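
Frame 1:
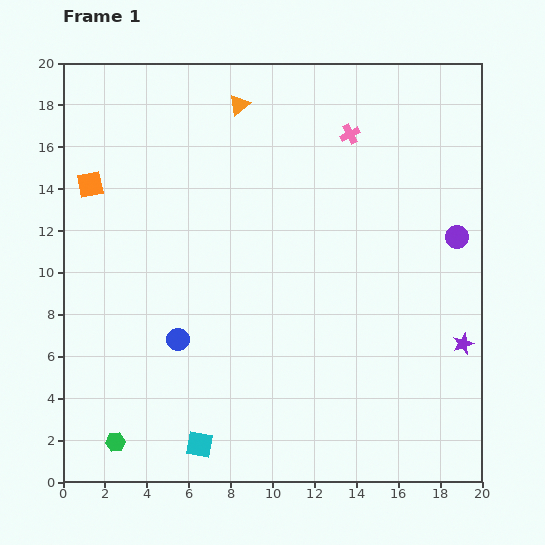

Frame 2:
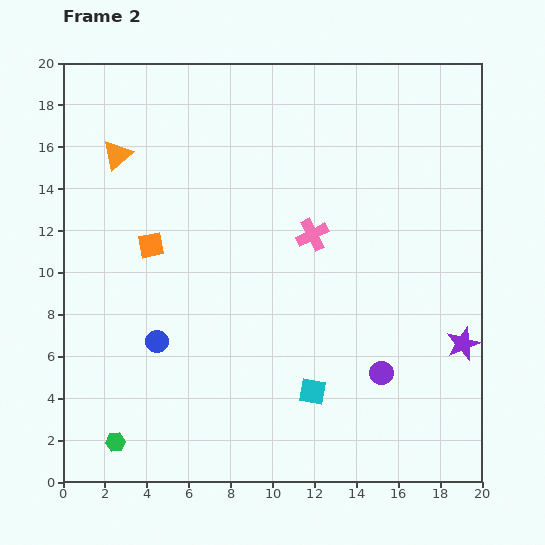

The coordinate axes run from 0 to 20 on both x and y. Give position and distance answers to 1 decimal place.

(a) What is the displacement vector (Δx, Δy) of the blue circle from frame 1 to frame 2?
(-1.0, -0.1)

The blue circle was at (5.5, 6.8) in frame 1 and (4.5, 6.7) in frame 2.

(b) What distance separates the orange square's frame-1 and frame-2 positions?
4.1

The orange square moved from (1.3, 14.2) to (4.2, 11.3), a distance of √(2.9² + 2.9²) ≈ 4.1.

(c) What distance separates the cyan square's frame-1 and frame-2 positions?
6.0

The cyan square moved from (6.5, 1.8) to (11.9, 4.3), a distance of √(5.4² + 2.5²) ≈ 6.0.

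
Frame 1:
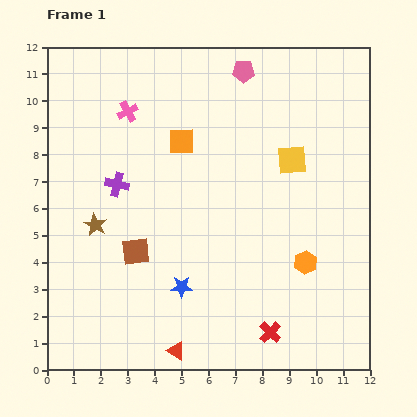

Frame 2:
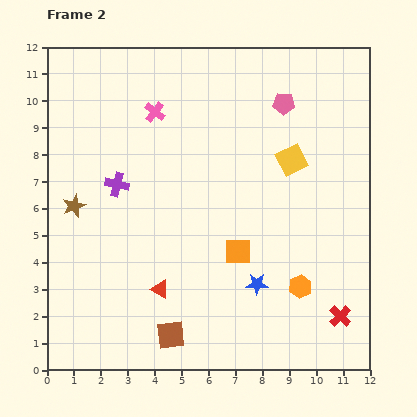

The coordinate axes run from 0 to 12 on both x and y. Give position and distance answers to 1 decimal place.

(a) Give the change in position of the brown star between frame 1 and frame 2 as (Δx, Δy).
(-0.8, 0.7)

The brown star was at (1.8, 5.4) in frame 1 and (1.0, 6.1) in frame 2.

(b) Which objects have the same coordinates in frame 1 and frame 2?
the yellow square, the purple cross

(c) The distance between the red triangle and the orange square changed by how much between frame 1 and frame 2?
-4.6

Distance in frame 1: 7.8. Distance in frame 2: 3.2.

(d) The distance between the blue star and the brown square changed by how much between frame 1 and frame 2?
+1.6

Distance in frame 1: 2.1. Distance in frame 2: 3.7.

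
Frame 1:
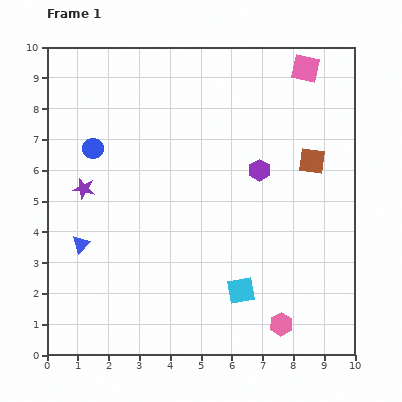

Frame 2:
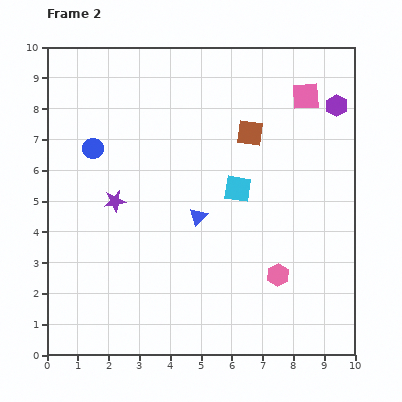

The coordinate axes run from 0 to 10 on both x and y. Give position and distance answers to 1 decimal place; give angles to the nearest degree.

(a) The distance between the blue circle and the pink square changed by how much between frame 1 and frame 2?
-0.3

Distance in frame 1: 7.4. Distance in frame 2: 7.1.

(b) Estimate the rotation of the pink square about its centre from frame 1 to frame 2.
17° counter-clockwise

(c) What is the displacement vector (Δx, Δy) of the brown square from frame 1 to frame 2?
(-2.0, 0.9)

The brown square was at (8.6, 6.3) in frame 1 and (6.6, 7.2) in frame 2.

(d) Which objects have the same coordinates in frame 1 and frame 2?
the blue circle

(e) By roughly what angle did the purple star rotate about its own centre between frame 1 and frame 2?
20° counter-clockwise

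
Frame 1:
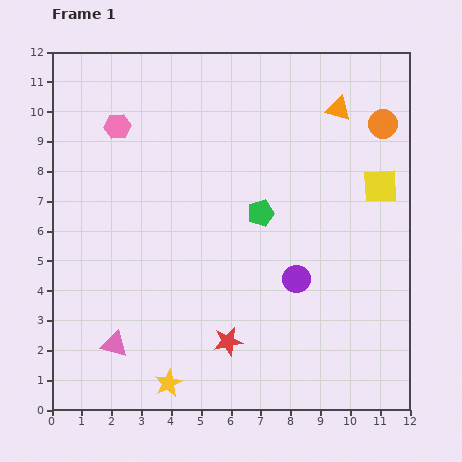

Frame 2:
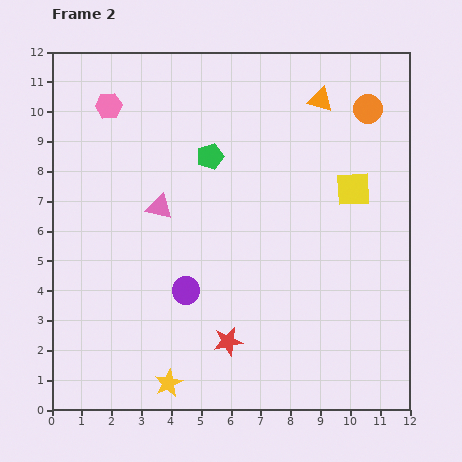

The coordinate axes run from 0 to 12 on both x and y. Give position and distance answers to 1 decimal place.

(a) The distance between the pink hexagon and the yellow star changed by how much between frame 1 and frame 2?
+0.7

Distance in frame 1: 8.8. Distance in frame 2: 9.5.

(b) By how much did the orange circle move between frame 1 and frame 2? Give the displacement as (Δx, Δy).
(-0.5, 0.5)

The orange circle was at (11.1, 9.6) in frame 1 and (10.6, 10.1) in frame 2.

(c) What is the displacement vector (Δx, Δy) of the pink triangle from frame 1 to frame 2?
(1.5, 4.6)

The pink triangle was at (2.1, 2.2) in frame 1 and (3.6, 6.8) in frame 2.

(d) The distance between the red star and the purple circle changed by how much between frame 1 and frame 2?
-0.9

Distance in frame 1: 3.1. Distance in frame 2: 2.2.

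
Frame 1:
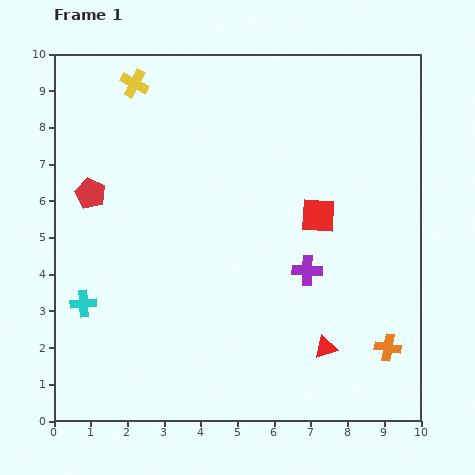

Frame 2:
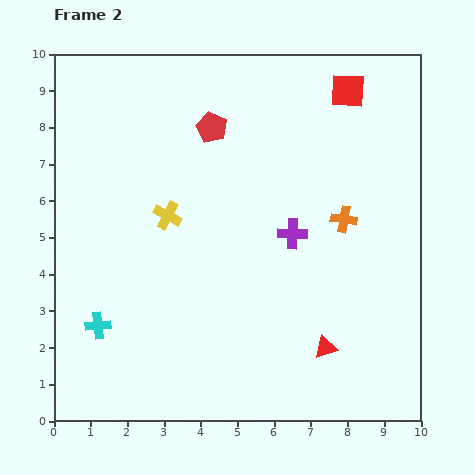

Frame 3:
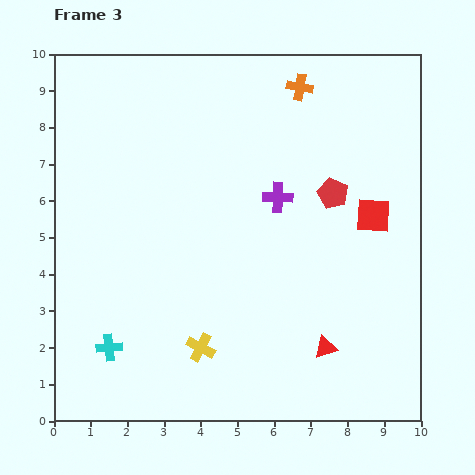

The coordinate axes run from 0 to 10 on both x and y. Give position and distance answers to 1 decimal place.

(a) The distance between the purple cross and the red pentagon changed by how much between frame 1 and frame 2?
-2.7

Distance in frame 1: 6.3. Distance in frame 2: 3.6.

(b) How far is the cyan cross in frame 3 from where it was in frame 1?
1.4

The cyan cross moved from (0.8, 3.2) to (1.5, 2.0), a distance of √(0.7² + 1.2²) ≈ 1.4.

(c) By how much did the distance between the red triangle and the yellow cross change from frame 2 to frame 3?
-2.2

Distance in frame 2: 5.6. Distance in frame 3: 3.4.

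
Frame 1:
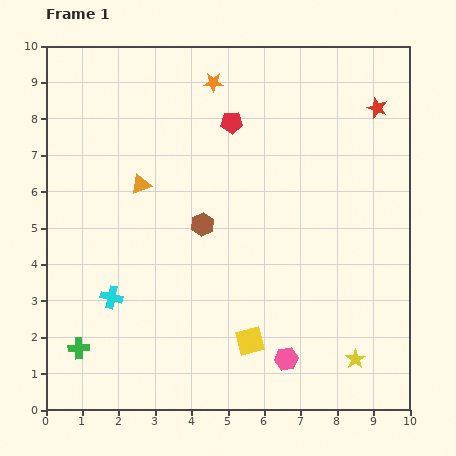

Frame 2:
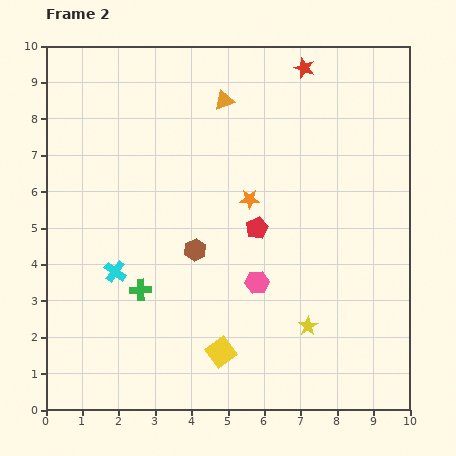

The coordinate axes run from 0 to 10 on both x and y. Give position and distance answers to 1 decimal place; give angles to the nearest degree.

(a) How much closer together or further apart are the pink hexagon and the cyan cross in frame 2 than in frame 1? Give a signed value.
-1.2

Distance in frame 1: 5.1. Distance in frame 2: 3.9.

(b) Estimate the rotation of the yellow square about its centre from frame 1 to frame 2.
23° counter-clockwise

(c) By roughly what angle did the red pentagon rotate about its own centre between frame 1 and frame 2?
25° counter-clockwise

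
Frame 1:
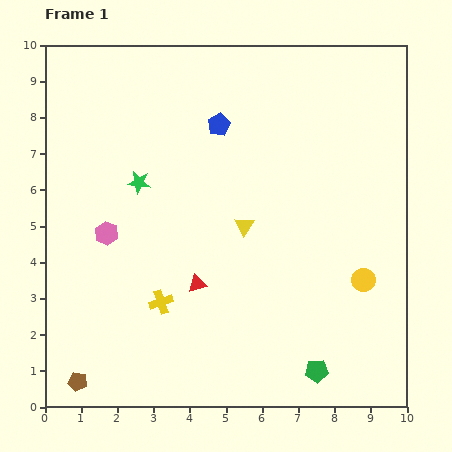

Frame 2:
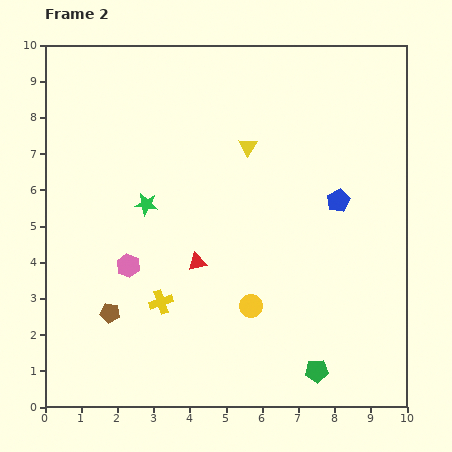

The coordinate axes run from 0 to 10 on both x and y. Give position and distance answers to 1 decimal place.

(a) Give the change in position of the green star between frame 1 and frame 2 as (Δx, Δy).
(0.2, -0.6)

The green star was at (2.6, 6.2) in frame 1 and (2.8, 5.6) in frame 2.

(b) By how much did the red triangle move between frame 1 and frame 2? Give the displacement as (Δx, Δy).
(0.0, 0.6)

The red triangle was at (4.2, 3.4) in frame 1 and (4.2, 4.0) in frame 2.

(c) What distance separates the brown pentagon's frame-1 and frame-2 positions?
2.1

The brown pentagon moved from (0.9, 0.7) to (1.8, 2.6), a distance of √(0.9² + 1.9²) ≈ 2.1.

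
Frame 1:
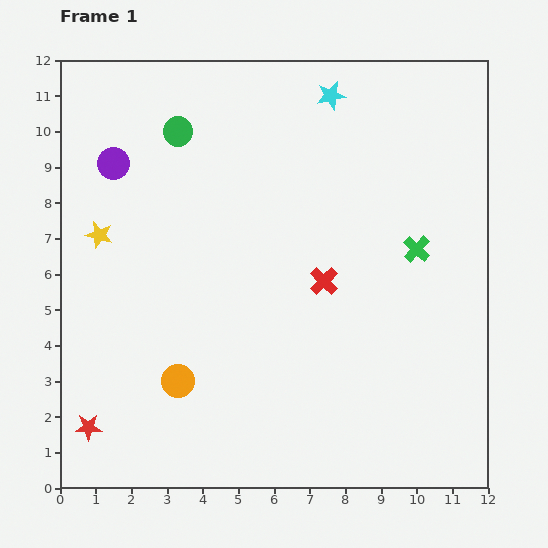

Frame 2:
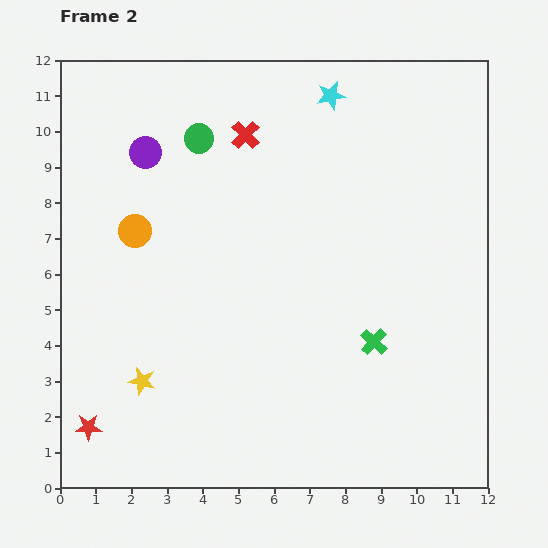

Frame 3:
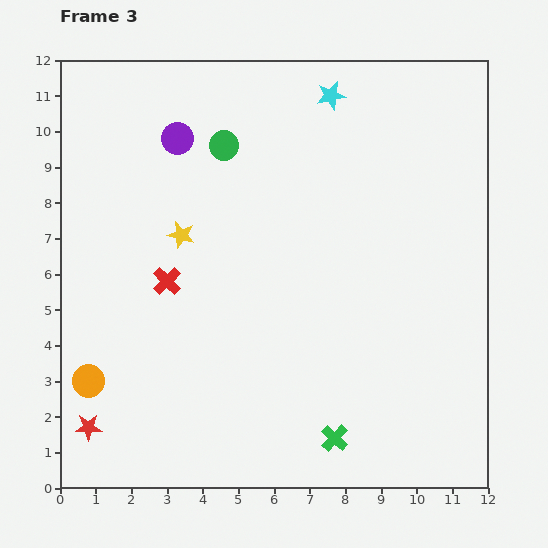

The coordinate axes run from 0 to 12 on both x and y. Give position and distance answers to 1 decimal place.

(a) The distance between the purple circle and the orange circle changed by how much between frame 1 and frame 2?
-4.2

Distance in frame 1: 6.4. Distance in frame 2: 2.2.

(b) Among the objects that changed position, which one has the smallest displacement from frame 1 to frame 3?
the green circle

(moved 1.4)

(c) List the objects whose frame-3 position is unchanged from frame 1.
the red star, the cyan star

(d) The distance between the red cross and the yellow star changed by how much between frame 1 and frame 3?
-5.0

Distance in frame 1: 6.4. Distance in frame 3: 1.4.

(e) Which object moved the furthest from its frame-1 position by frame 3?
the green cross

(moved 5.8; next 4.4)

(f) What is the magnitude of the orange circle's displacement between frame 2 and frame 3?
4.4

The orange circle moved from (2.1, 7.2) to (0.8, 3.0), a distance of √(1.3² + 4.2²) ≈ 4.4.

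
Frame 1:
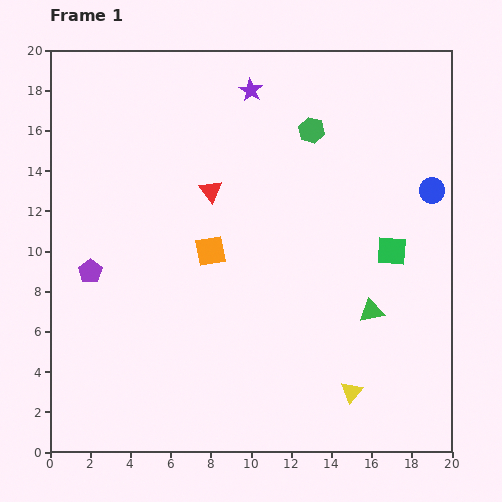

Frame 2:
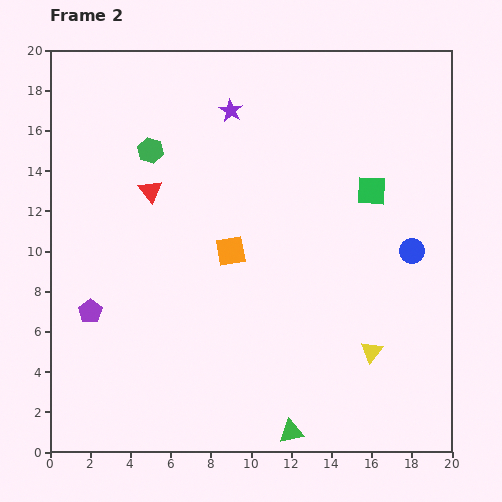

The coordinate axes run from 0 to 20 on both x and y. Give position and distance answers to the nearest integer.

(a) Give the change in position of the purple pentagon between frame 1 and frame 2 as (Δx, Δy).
(0, -2)

The purple pentagon was at (2, 9) in frame 1 and (2, 7) in frame 2.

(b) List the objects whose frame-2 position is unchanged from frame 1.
none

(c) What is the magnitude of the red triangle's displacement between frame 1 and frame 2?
3

The red triangle moved from (8, 13) to (5, 13), a distance of √(3² + 0²) ≈ 3.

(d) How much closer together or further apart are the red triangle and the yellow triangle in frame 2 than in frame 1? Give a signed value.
+2

Distance in frame 1: 12. Distance in frame 2: 14.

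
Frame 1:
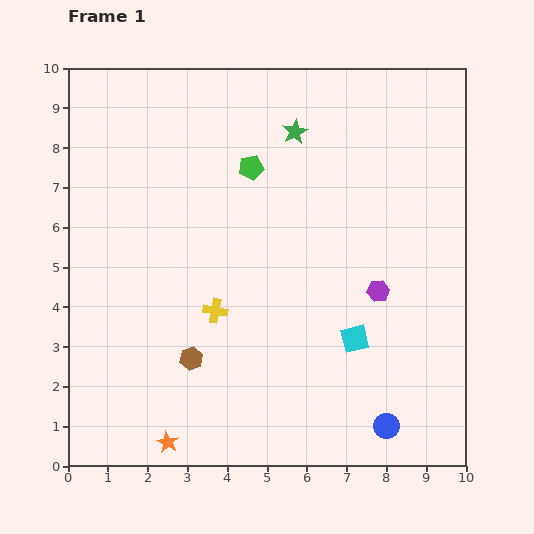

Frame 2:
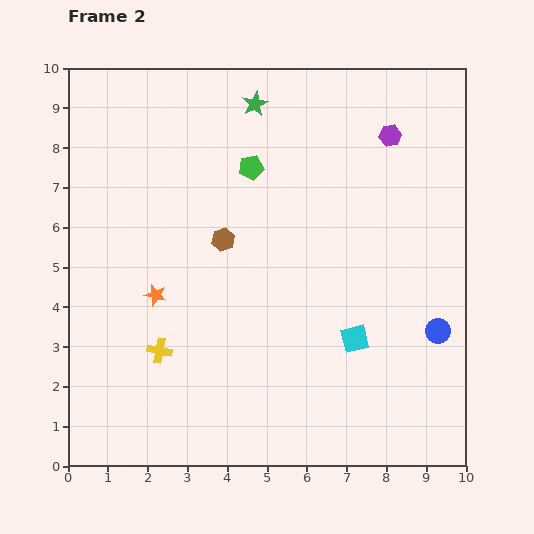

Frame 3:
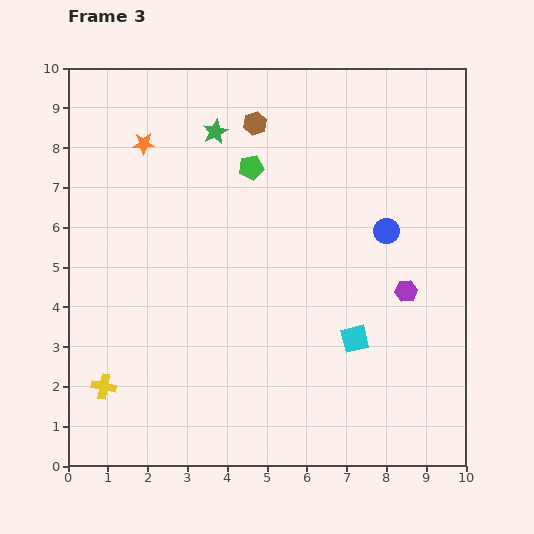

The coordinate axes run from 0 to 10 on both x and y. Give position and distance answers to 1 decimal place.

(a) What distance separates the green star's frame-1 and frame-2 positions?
1.2

The green star moved from (5.7, 8.4) to (4.7, 9.1), a distance of √(1.0² + 0.7²) ≈ 1.2.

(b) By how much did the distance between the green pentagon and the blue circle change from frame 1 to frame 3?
-3.5

Distance in frame 1: 7.3. Distance in frame 3: 3.8.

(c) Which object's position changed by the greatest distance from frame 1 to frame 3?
the orange star

(moved 7.5; next 6.1)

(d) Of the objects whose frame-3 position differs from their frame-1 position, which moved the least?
the purple hexagon

(moved 0.7)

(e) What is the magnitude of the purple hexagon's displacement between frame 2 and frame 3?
3.9

The purple hexagon moved from (8.1, 8.3) to (8.5, 4.4), a distance of √(0.4² + 3.9²) ≈ 3.9.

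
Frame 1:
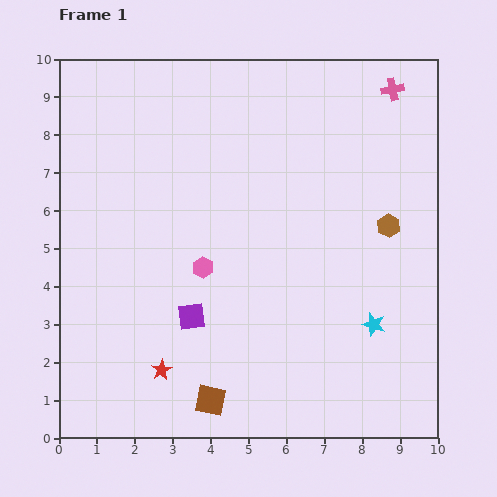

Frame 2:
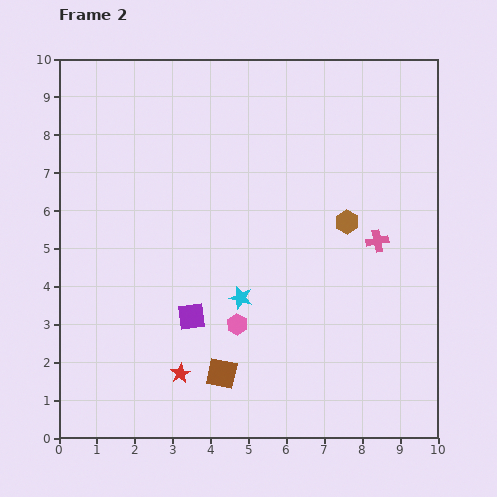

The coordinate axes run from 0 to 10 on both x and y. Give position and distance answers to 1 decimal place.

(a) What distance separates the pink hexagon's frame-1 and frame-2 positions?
1.7

The pink hexagon moved from (3.8, 4.5) to (4.7, 3.0), a distance of √(0.9² + 1.5²) ≈ 1.7.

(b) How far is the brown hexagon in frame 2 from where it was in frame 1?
1.1

The brown hexagon moved from (8.7, 5.6) to (7.6, 5.7), a distance of √(1.1² + 0.1²) ≈ 1.1.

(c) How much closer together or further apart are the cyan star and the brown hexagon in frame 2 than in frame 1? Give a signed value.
+0.8

Distance in frame 1: 2.6. Distance in frame 2: 3.4.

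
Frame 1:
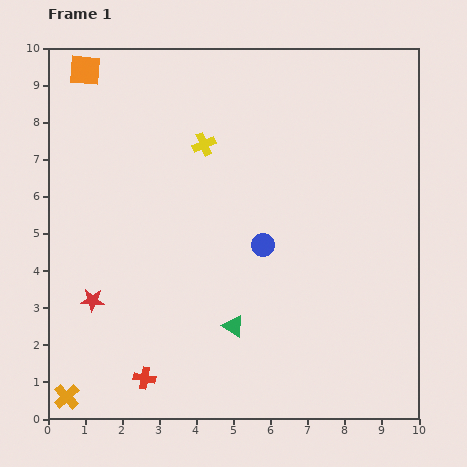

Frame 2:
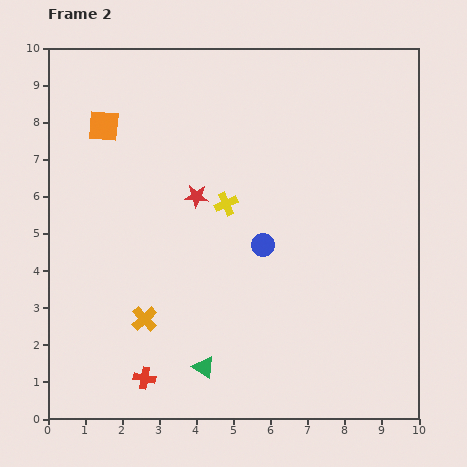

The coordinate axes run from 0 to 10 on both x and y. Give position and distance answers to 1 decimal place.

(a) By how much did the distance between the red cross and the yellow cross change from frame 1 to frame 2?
-1.3

Distance in frame 1: 6.5. Distance in frame 2: 5.2.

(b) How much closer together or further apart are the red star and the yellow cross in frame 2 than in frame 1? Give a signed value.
-4.4

Distance in frame 1: 5.2. Distance in frame 2: 0.8.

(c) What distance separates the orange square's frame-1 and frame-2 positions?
1.6

The orange square moved from (1.0, 9.4) to (1.5, 7.9), a distance of √(0.5² + 1.5²) ≈ 1.6.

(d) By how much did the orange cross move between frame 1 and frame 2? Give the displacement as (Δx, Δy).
(2.1, 2.1)

The orange cross was at (0.5, 0.6) in frame 1 and (2.6, 2.7) in frame 2.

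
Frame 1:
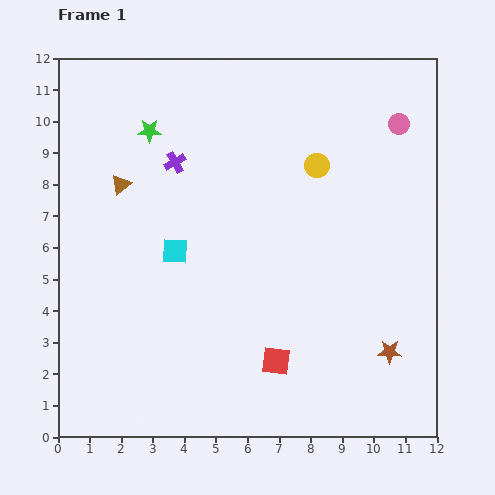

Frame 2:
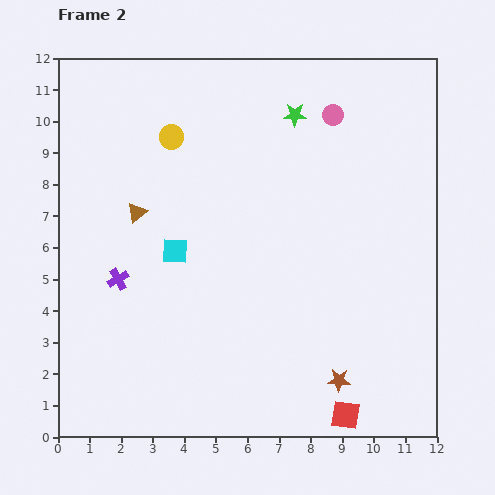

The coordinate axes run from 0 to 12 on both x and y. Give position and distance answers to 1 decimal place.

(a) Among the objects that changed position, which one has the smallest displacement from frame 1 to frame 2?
the brown triangle

(moved 1.0)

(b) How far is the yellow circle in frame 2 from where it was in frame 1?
4.7

The yellow circle moved from (8.2, 8.6) to (3.6, 9.5), a distance of √(4.6² + 0.9²) ≈ 4.7.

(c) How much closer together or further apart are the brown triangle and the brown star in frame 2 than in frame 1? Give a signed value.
-1.7

Distance in frame 1: 10.0. Distance in frame 2: 8.3.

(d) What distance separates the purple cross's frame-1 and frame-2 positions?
4.1

The purple cross moved from (3.7, 8.7) to (1.9, 5.0), a distance of √(1.8² + 3.7²) ≈ 4.1.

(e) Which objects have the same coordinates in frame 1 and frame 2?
the cyan square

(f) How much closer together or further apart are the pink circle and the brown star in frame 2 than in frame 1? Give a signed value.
+1.2

Distance in frame 1: 7.2. Distance in frame 2: 8.4.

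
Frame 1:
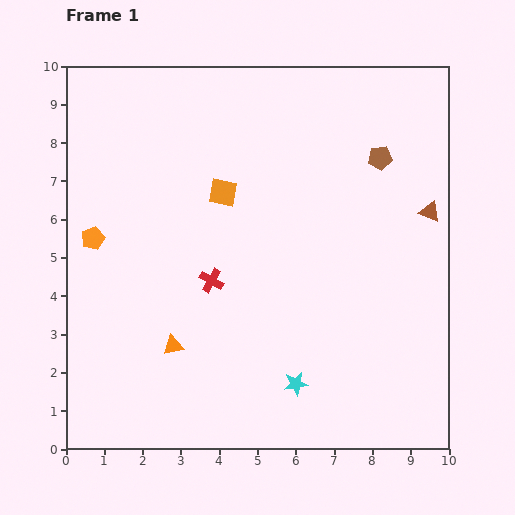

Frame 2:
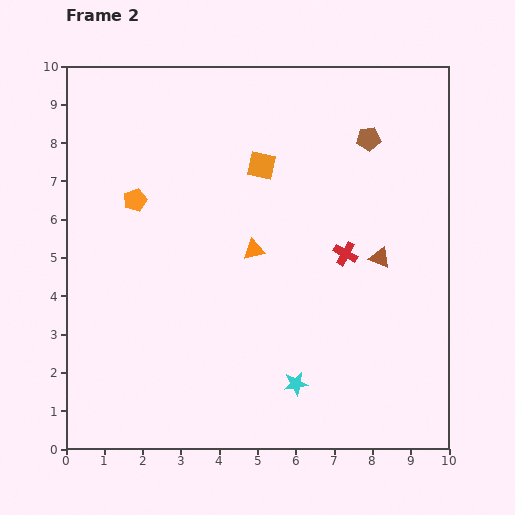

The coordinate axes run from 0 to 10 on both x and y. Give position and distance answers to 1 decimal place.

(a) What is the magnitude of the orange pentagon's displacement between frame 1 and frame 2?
1.5

The orange pentagon moved from (0.7, 5.5) to (1.8, 6.5), a distance of √(1.1² + 1.0²) ≈ 1.5.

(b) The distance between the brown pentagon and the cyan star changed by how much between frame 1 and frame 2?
+0.4

Distance in frame 1: 6.3. Distance in frame 2: 6.7.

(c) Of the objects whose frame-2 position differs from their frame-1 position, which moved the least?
the brown pentagon

(moved 0.6)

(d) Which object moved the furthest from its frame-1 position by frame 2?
the red cross

(moved 3.6; next 3.3)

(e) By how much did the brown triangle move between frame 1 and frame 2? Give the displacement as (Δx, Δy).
(-1.3, -1.2)

The brown triangle was at (9.5, 6.2) in frame 1 and (8.2, 5.0) in frame 2.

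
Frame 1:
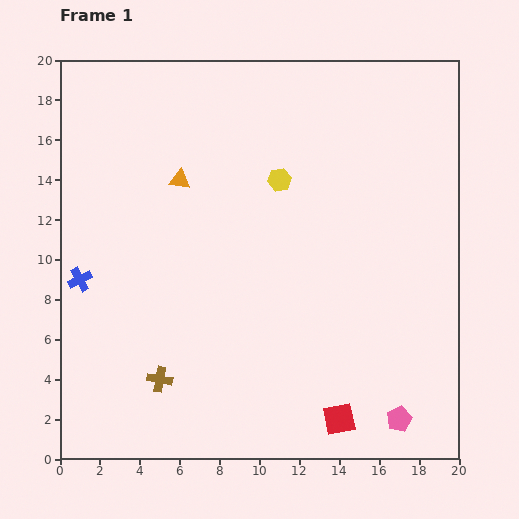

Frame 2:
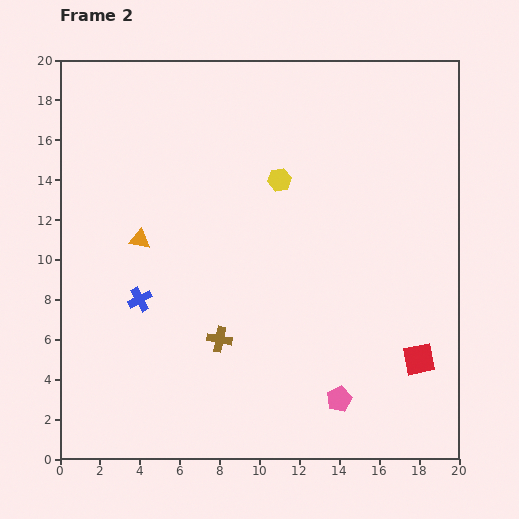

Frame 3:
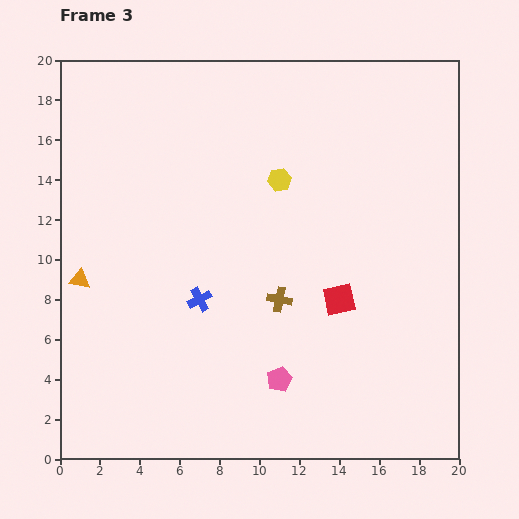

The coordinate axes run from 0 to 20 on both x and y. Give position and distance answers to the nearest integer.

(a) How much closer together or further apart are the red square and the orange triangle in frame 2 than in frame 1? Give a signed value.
+1

Distance in frame 1: 14. Distance in frame 2: 15.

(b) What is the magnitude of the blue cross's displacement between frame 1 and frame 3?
6

The blue cross moved from (1, 9) to (7, 8), a distance of √(6² + 1²) ≈ 6.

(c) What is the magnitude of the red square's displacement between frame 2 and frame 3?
5

The red square moved from (18, 5) to (14, 8), a distance of √(4² + 3²) ≈ 5.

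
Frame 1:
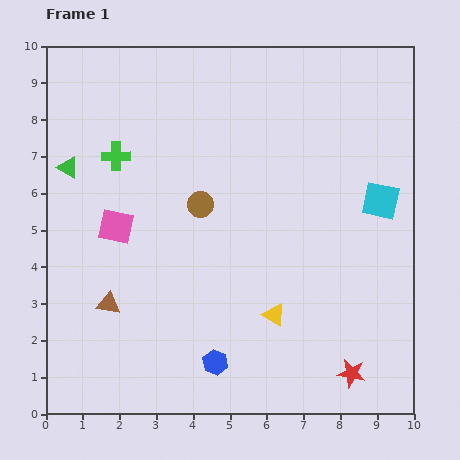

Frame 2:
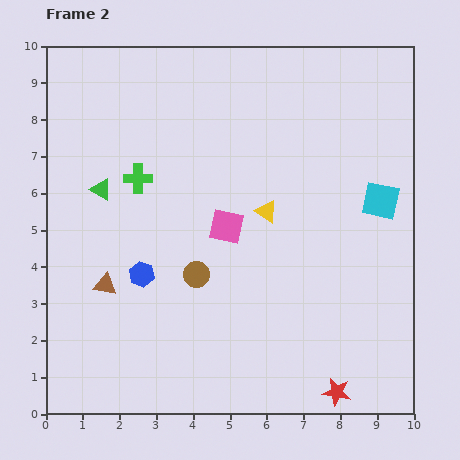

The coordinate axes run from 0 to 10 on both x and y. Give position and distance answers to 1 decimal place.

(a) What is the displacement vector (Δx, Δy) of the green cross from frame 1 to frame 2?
(0.6, -0.6)

The green cross was at (1.9, 7.0) in frame 1 and (2.5, 6.4) in frame 2.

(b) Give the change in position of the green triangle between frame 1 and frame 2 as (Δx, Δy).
(0.9, -0.6)

The green triangle was at (0.6, 6.7) in frame 1 and (1.5, 6.1) in frame 2.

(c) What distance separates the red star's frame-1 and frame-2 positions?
0.6

The red star moved from (8.3, 1.1) to (7.9, 0.6), a distance of √(0.4² + 0.5²) ≈ 0.6.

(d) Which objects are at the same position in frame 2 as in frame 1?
the cyan square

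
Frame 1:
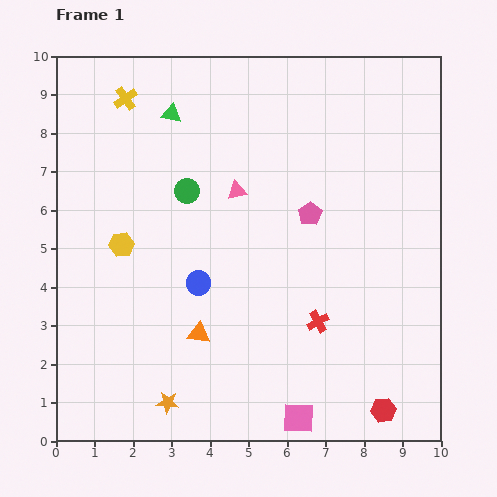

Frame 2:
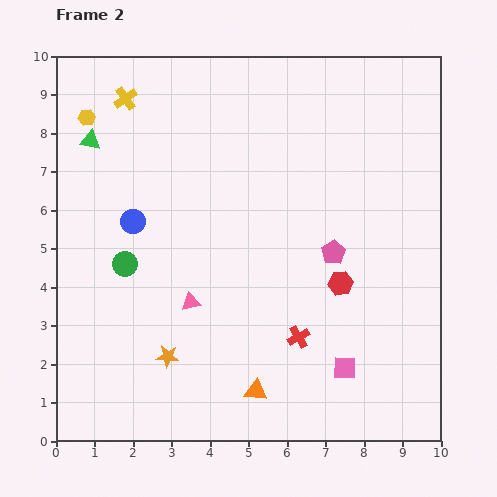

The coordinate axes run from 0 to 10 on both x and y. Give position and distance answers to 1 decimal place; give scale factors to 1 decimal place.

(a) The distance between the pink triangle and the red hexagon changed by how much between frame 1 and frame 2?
-3.0

Distance in frame 1: 6.9. Distance in frame 2: 3.9.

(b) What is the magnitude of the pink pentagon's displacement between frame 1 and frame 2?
1.2

The pink pentagon moved from (6.6, 5.9) to (7.2, 4.9), a distance of √(0.6² + 1.0²) ≈ 1.2.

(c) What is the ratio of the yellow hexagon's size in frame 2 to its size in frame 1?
0.7×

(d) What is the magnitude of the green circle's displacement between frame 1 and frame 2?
2.5

The green circle moved from (3.4, 6.5) to (1.8, 4.6), a distance of √(1.6² + 1.9²) ≈ 2.5.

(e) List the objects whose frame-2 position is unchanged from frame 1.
the yellow cross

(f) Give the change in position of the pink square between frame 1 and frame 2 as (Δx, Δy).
(1.2, 1.3)

The pink square was at (6.3, 0.6) in frame 1 and (7.5, 1.9) in frame 2.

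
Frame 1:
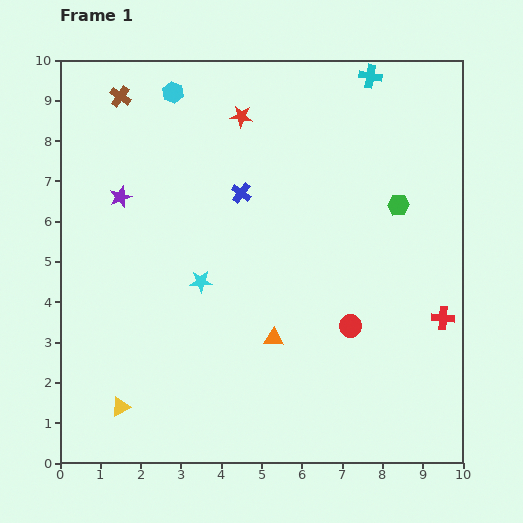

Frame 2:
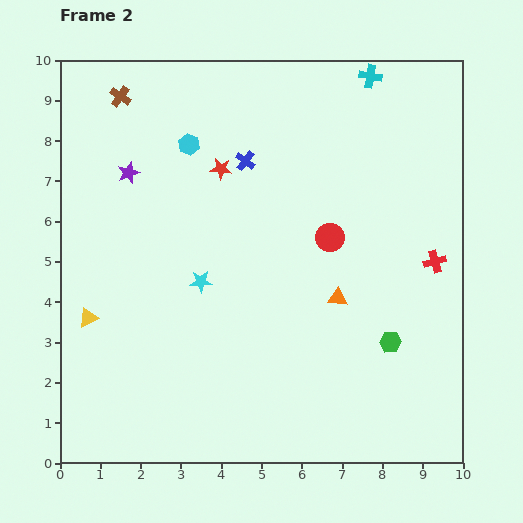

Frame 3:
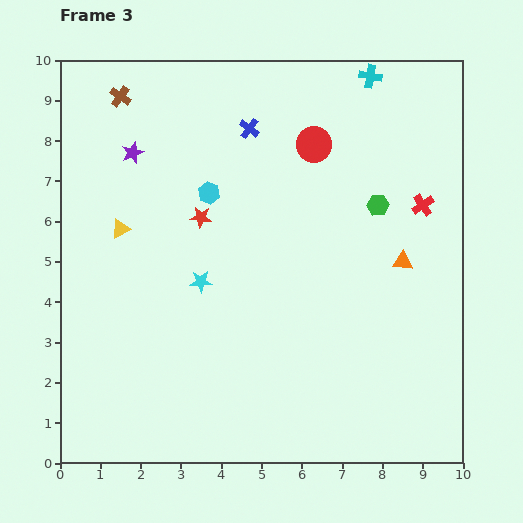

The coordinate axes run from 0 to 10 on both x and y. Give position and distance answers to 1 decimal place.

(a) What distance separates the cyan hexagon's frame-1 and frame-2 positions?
1.4

The cyan hexagon moved from (2.8, 9.2) to (3.2, 7.9), a distance of √(0.4² + 1.3²) ≈ 1.4.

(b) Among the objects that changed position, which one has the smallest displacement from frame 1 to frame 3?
the green hexagon

(moved 0.5)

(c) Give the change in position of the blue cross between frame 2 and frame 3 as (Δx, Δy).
(0.1, 0.8)

The blue cross was at (4.6, 7.5) in frame 2 and (4.7, 8.3) in frame 3.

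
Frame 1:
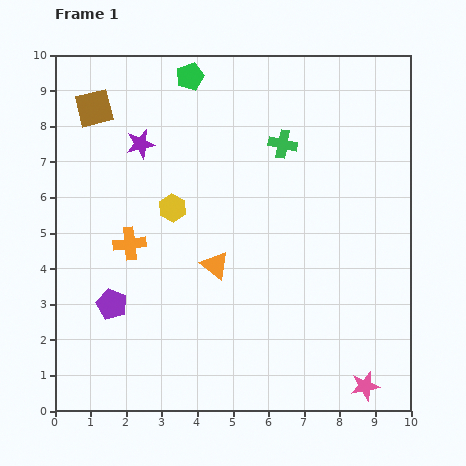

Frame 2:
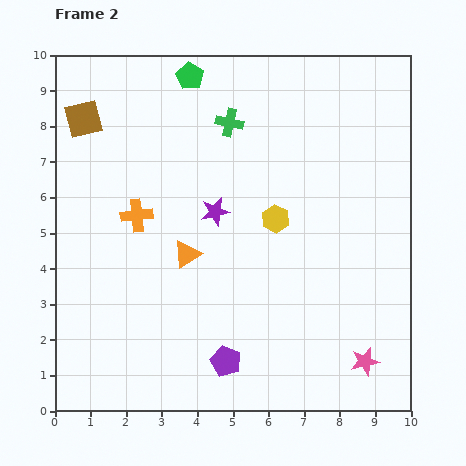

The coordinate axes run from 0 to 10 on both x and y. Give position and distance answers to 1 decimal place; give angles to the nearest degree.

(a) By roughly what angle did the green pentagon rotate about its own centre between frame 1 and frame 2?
20° counter-clockwise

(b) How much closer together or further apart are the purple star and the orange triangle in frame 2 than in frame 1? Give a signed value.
-2.6

Distance in frame 1: 4.0. Distance in frame 2: 1.4.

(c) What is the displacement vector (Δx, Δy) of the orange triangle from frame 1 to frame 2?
(-0.8, 0.3)

The orange triangle was at (4.5, 4.1) in frame 1 and (3.7, 4.4) in frame 2.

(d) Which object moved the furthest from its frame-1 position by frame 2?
the purple pentagon

(moved 3.6; next 2.9)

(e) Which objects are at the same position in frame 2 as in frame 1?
the green pentagon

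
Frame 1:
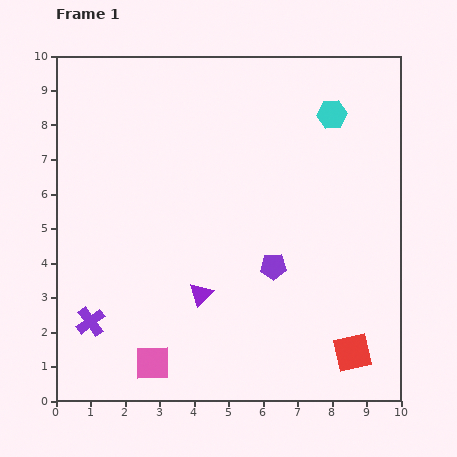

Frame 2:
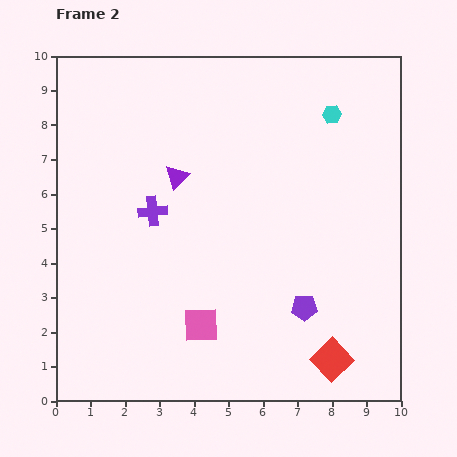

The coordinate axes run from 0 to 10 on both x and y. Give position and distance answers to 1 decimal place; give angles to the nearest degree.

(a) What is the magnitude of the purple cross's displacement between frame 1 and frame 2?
3.7

The purple cross moved from (1.0, 2.3) to (2.8, 5.5), a distance of √(1.8² + 3.2²) ≈ 3.7.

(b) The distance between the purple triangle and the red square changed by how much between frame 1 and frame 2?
+2.3

Distance in frame 1: 4.7. Distance in frame 2: 7.0.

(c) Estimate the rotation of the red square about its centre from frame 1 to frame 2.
31° counter-clockwise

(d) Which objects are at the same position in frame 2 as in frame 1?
the cyan hexagon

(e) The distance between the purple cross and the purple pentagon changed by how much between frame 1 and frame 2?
-0.3

Distance in frame 1: 5.5. Distance in frame 2: 5.2.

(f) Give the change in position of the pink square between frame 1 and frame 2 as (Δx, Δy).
(1.4, 1.1)

The pink square was at (2.8, 1.1) in frame 1 and (4.2, 2.2) in frame 2.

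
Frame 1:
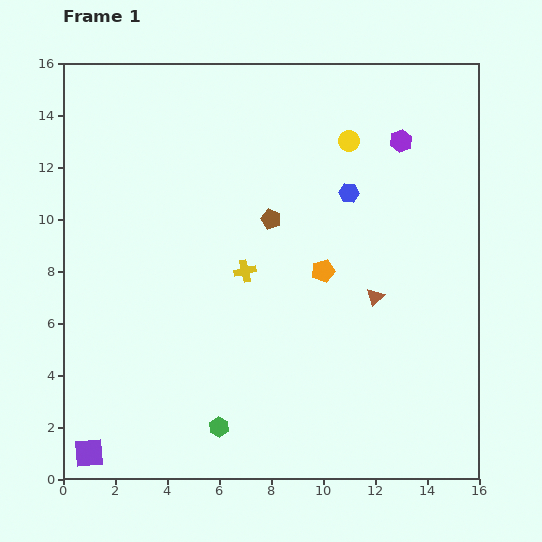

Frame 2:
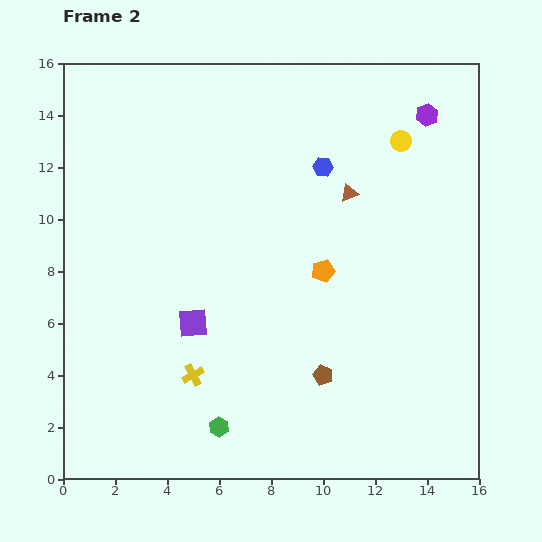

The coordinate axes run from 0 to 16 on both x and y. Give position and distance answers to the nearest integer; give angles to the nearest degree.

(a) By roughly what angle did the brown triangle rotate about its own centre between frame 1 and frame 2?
22° clockwise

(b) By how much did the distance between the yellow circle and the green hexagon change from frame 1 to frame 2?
+1

Distance in frame 1: 12. Distance in frame 2: 13.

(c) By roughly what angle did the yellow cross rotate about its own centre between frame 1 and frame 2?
15° counter-clockwise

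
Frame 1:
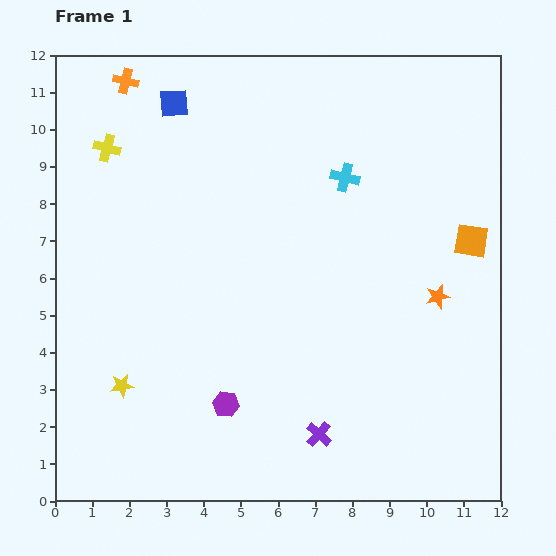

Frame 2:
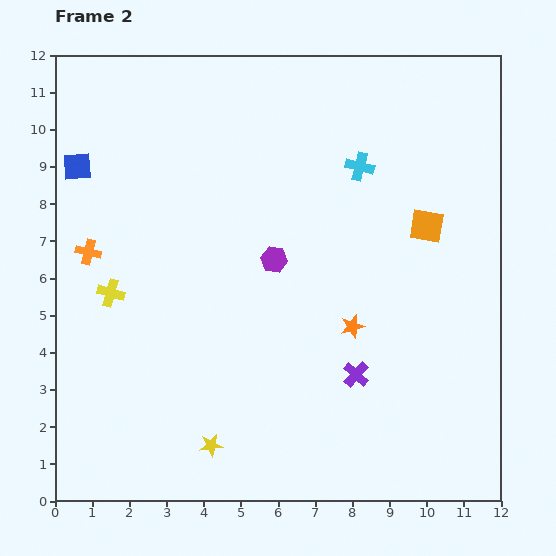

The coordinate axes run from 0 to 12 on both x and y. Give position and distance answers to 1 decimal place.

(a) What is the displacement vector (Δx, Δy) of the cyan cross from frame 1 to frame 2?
(0.4, 0.3)

The cyan cross was at (7.8, 8.7) in frame 1 and (8.2, 9.0) in frame 2.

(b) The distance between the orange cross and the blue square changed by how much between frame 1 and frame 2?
+0.9

Distance in frame 1: 1.4. Distance in frame 2: 2.3.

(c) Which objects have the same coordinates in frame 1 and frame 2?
none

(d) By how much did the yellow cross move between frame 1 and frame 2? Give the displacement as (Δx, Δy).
(0.1, -3.9)

The yellow cross was at (1.4, 9.5) in frame 1 and (1.5, 5.6) in frame 2.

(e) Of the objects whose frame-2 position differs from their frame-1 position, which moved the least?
the cyan cross

(moved 0.5)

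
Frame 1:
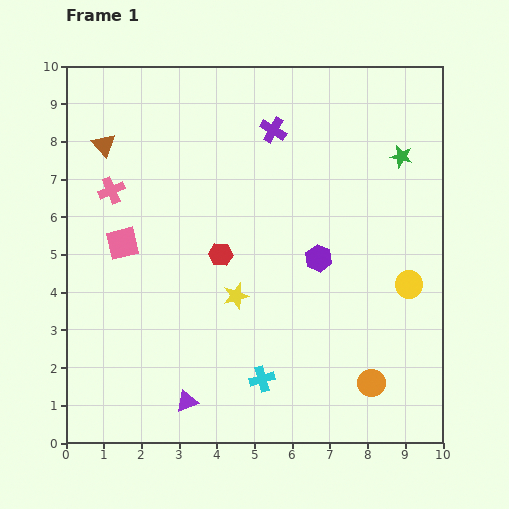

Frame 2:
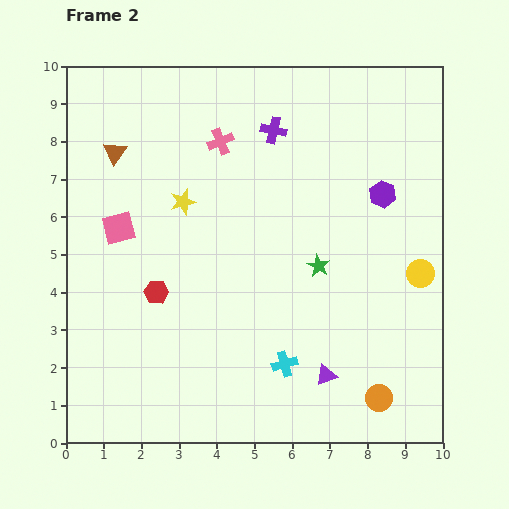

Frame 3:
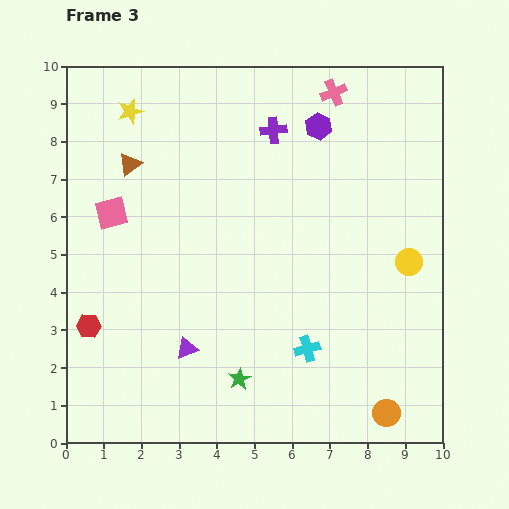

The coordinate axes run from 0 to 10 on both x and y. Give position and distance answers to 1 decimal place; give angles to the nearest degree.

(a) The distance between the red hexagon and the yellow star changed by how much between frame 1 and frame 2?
+1.3

Distance in frame 1: 1.2. Distance in frame 2: 2.5.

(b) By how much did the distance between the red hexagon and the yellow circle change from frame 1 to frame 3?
+3.6

Distance in frame 1: 5.1. Distance in frame 3: 8.7.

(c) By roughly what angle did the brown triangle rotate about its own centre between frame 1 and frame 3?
33° clockwise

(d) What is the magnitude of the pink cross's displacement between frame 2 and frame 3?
3.3

The pink cross moved from (4.1, 8.0) to (7.1, 9.3), a distance of √(3.0² + 1.3²) ≈ 3.3.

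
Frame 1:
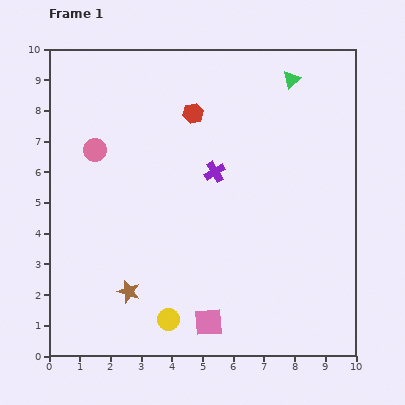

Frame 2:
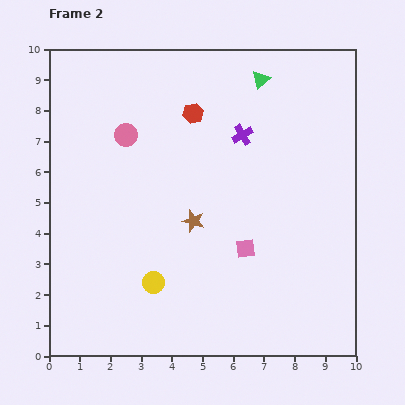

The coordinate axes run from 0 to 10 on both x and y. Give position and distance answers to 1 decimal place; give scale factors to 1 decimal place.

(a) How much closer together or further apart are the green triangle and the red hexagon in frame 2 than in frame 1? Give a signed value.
-0.9

Distance in frame 1: 3.4. Distance in frame 2: 2.5.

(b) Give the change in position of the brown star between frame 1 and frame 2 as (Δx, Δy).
(2.1, 2.3)

The brown star was at (2.6, 2.1) in frame 1 and (4.7, 4.4) in frame 2.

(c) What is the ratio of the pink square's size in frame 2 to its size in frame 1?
0.7×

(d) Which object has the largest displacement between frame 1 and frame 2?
the brown star

(moved 3.1; next 2.7)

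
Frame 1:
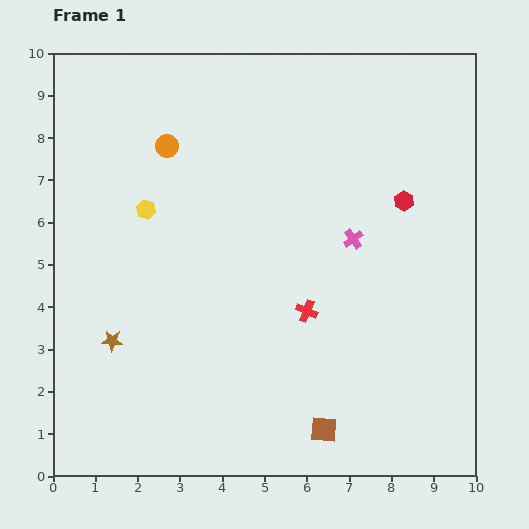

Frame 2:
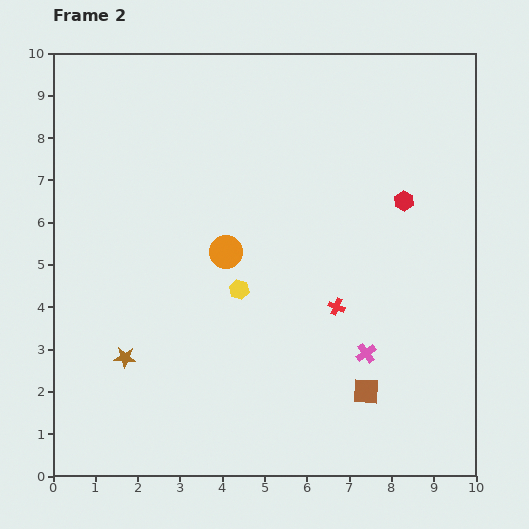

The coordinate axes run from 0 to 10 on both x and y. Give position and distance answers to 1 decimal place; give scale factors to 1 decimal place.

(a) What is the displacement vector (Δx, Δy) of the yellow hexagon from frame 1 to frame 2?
(2.2, -1.9)

The yellow hexagon was at (2.2, 6.3) in frame 1 and (4.4, 4.4) in frame 2.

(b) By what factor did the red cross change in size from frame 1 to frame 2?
0.8×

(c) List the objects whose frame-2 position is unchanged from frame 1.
the red hexagon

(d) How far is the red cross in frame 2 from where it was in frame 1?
0.7

The red cross moved from (6.0, 3.9) to (6.7, 4.0), a distance of √(0.7² + 0.1²) ≈ 0.7.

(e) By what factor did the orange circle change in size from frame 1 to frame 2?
1.4×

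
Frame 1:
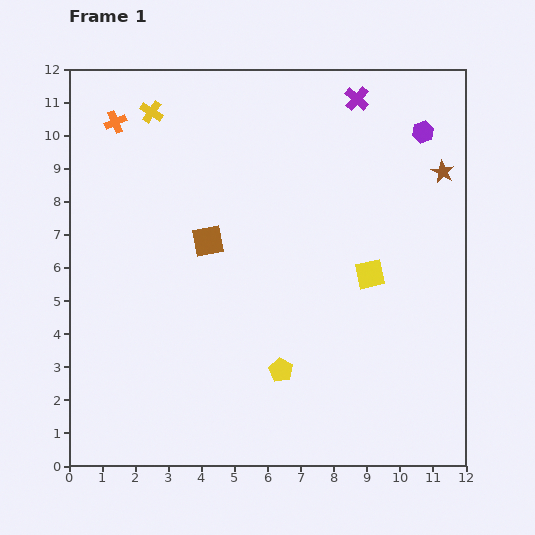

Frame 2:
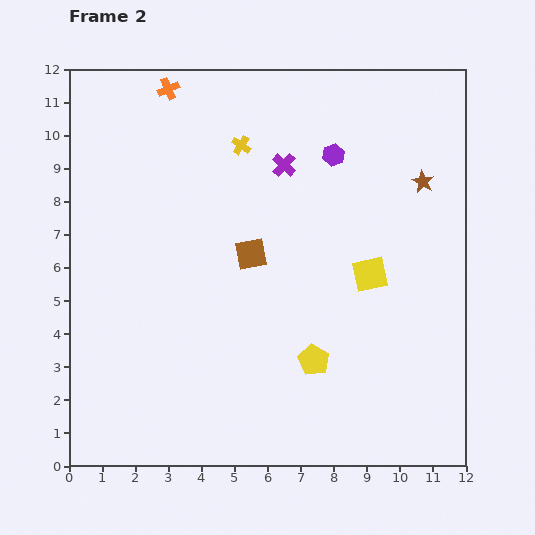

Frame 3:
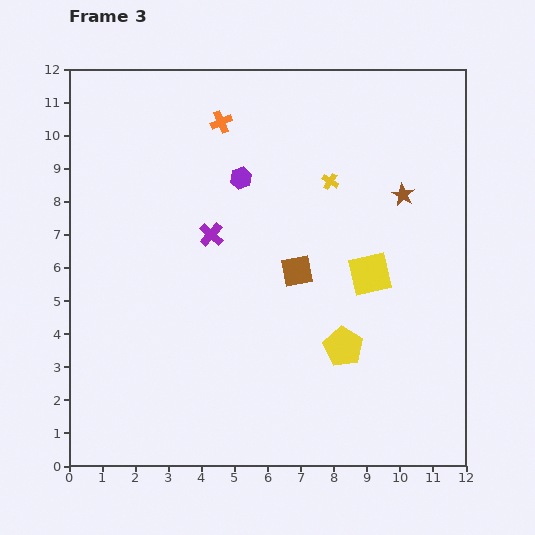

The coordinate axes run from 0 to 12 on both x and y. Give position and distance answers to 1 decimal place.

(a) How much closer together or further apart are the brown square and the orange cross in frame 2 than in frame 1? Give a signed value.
+1.0

Distance in frame 1: 4.6. Distance in frame 2: 5.6.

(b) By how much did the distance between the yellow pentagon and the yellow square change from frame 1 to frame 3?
-1.7

Distance in frame 1: 4.0. Distance in frame 3: 2.3.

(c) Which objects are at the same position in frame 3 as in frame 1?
the yellow square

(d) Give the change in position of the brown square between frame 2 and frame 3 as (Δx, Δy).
(1.4, -0.5)

The brown square was at (5.5, 6.4) in frame 2 and (6.9, 5.9) in frame 3.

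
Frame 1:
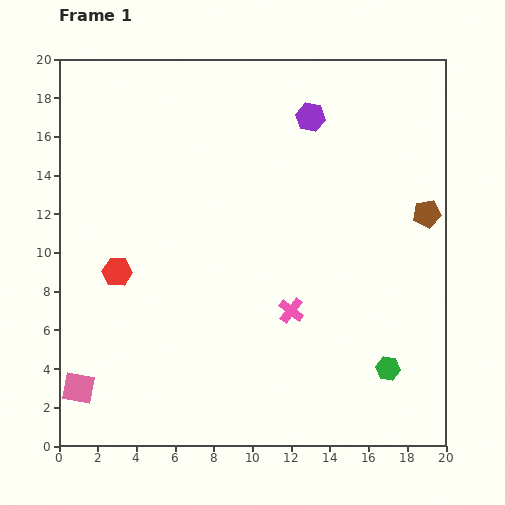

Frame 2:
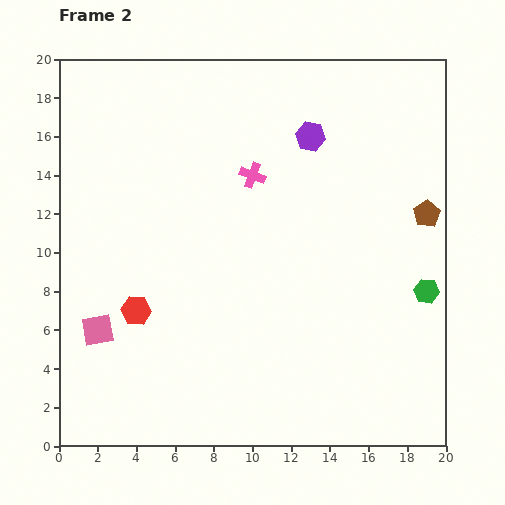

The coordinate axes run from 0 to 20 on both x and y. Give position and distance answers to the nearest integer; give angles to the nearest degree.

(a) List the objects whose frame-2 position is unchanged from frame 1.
the brown pentagon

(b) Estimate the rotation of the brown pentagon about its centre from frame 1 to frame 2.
22° counter-clockwise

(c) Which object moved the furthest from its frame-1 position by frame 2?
the pink cross

(moved 7; next 4)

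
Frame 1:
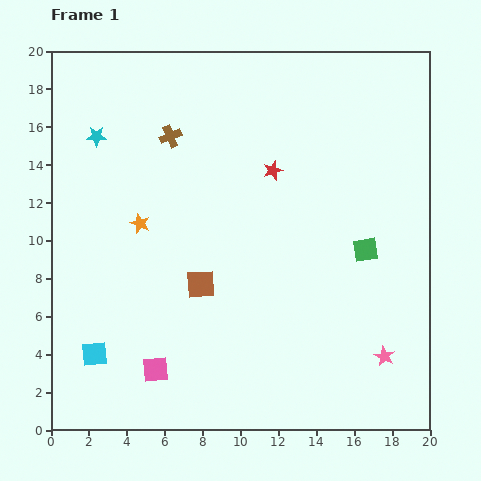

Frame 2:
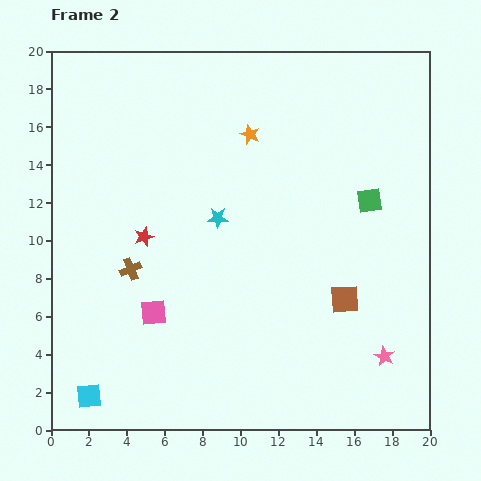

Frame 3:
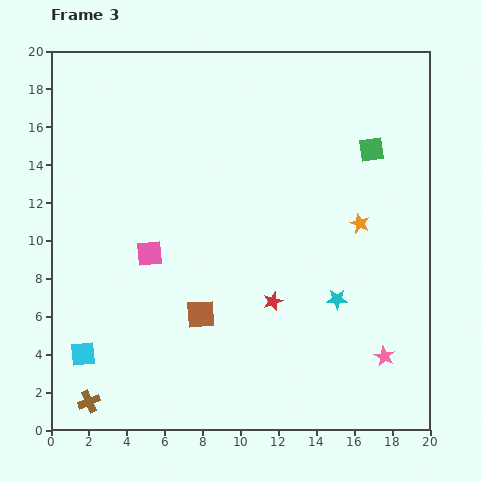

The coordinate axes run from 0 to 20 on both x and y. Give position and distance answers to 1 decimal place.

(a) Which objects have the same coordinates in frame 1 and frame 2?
the pink star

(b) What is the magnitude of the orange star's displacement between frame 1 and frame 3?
11.6

The orange star moved from (4.7, 10.9) to (16.3, 10.9), a distance of √(11.6² + 0.0²) ≈ 11.6.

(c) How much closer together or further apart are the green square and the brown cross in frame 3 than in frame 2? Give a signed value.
+6.9

Distance in frame 2: 13.1. Distance in frame 3: 20.0.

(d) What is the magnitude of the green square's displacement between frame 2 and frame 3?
2.7

The green square moved from (16.8, 12.1) to (16.9, 14.8), a distance of √(0.1² + 2.7²) ≈ 2.7.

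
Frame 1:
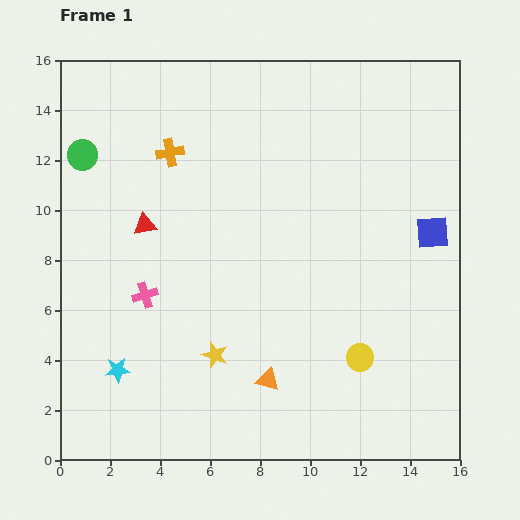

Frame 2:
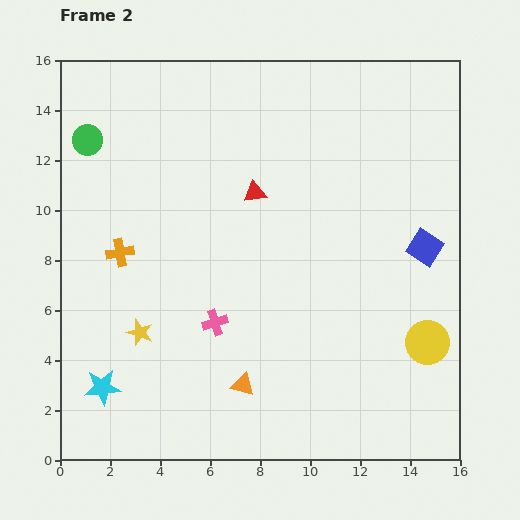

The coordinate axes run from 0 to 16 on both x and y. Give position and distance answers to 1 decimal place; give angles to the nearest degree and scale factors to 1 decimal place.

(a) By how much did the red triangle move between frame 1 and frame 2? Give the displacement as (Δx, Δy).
(4.4, 1.3)

The red triangle was at (3.4, 9.4) in frame 1 and (7.8, 10.7) in frame 2.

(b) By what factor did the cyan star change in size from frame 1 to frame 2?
1.4×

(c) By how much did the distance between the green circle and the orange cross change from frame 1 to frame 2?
+1.2

Distance in frame 1: 3.5. Distance in frame 2: 4.7.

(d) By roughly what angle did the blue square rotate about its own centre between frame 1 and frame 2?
38° clockwise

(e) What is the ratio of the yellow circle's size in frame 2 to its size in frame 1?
1.6×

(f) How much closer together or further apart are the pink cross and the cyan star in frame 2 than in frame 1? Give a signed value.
+2.0

Distance in frame 1: 3.2. Distance in frame 2: 5.2.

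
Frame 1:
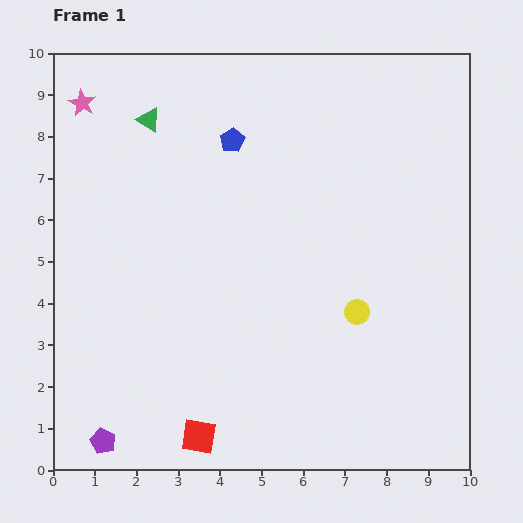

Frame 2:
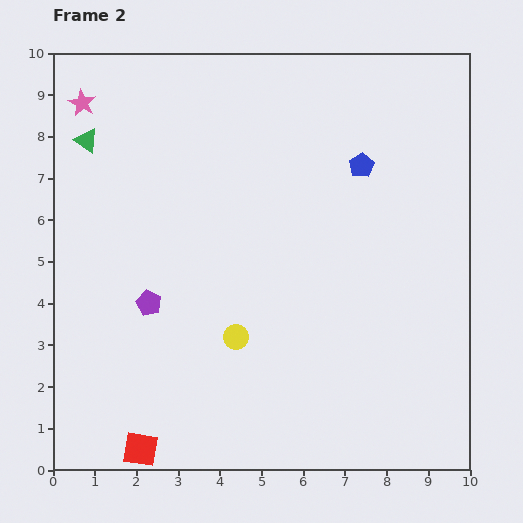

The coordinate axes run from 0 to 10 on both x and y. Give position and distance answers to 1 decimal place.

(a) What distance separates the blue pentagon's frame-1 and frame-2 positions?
3.2

The blue pentagon moved from (4.3, 7.9) to (7.4, 7.3), a distance of √(3.1² + 0.6²) ≈ 3.2.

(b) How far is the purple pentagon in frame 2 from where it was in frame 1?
3.5

The purple pentagon moved from (1.2, 0.7) to (2.3, 4.0), a distance of √(1.1² + 3.3²) ≈ 3.5.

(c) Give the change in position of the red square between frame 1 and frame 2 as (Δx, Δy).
(-1.4, -0.3)

The red square was at (3.5, 0.8) in frame 1 and (2.1, 0.5) in frame 2.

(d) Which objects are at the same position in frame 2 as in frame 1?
the pink star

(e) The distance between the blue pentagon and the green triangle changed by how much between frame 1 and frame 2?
+4.5

Distance in frame 1: 2.1. Distance in frame 2: 6.6.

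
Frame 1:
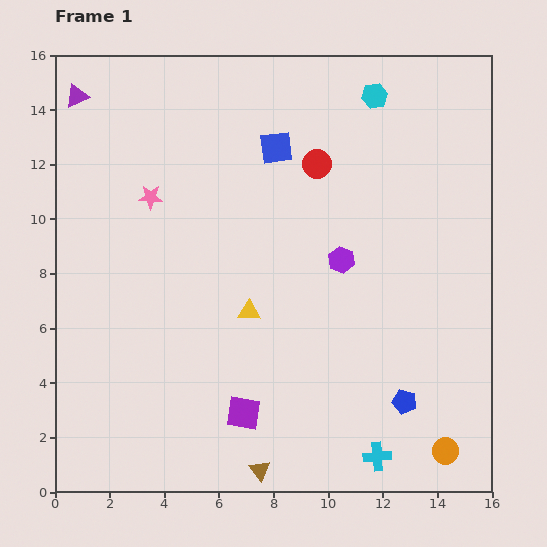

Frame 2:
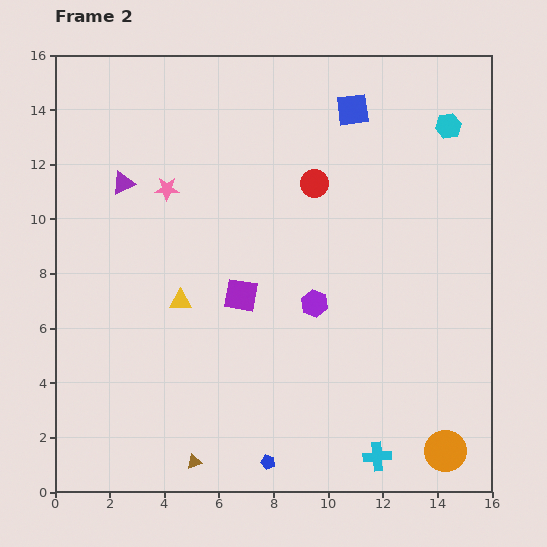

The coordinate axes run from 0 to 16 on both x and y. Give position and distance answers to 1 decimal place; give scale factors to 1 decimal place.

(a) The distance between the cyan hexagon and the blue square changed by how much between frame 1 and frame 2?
-0.5

Distance in frame 1: 4.1. Distance in frame 2: 3.6.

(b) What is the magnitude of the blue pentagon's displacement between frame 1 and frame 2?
5.5

The blue pentagon moved from (12.8, 3.3) to (7.8, 1.1), a distance of √(5.0² + 2.2²) ≈ 5.5.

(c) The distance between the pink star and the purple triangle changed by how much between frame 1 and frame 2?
-3.0

Distance in frame 1: 4.6. Distance in frame 2: 1.6.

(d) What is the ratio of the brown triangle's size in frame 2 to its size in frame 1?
0.7×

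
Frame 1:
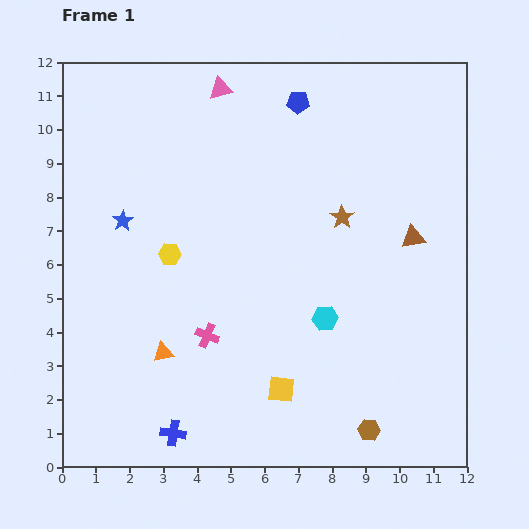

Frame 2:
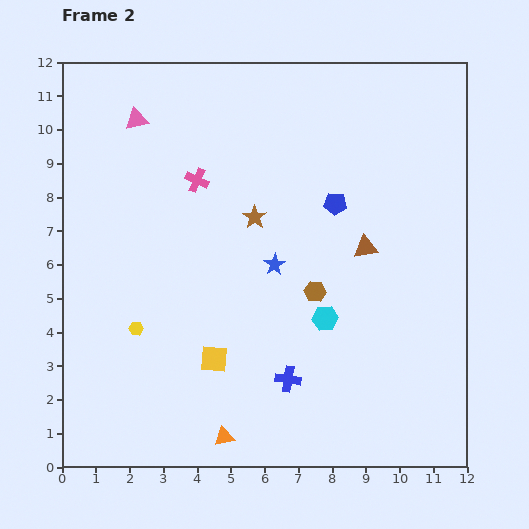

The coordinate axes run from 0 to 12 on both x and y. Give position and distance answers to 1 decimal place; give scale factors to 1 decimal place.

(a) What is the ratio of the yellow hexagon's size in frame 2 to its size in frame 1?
0.6×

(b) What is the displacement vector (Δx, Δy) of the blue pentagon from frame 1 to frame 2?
(1.1, -3.0)

The blue pentagon was at (7.0, 10.8) in frame 1 and (8.1, 7.8) in frame 2.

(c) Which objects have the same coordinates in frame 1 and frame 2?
the cyan hexagon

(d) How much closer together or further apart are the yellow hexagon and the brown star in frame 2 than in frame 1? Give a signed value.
-0.4

Distance in frame 1: 5.2. Distance in frame 2: 4.8.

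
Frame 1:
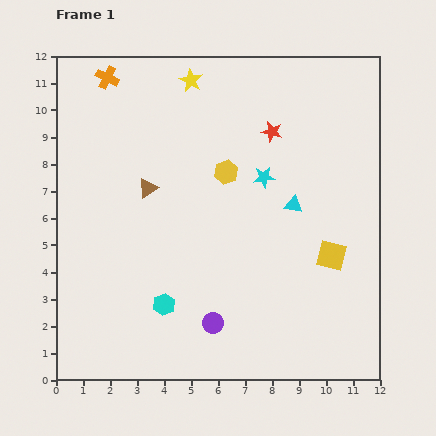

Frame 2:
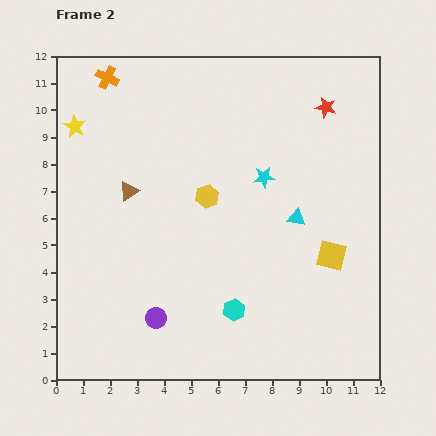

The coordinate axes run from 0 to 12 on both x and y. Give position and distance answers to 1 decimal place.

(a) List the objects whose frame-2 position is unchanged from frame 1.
the yellow square, the cyan star, the orange cross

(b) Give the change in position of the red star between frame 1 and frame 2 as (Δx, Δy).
(2.0, 0.9)

The red star was at (8.0, 9.2) in frame 1 and (10.0, 10.1) in frame 2.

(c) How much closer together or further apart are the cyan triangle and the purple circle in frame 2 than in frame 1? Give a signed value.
+1.1

Distance in frame 1: 5.3. Distance in frame 2: 6.4.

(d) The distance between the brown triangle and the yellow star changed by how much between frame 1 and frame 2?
-1.2

Distance in frame 1: 4.3. Distance in frame 2: 3.1.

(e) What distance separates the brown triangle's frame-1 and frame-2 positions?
0.7

The brown triangle moved from (3.4, 7.1) to (2.7, 7.0), a distance of √(0.7² + 0.1²) ≈ 0.7.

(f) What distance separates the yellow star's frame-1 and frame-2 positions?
4.6

The yellow star moved from (5.0, 11.1) to (0.7, 9.4), a distance of √(4.3² + 1.7²) ≈ 4.6.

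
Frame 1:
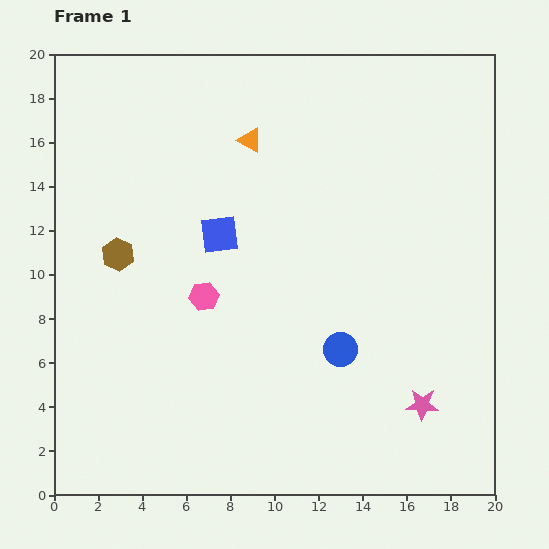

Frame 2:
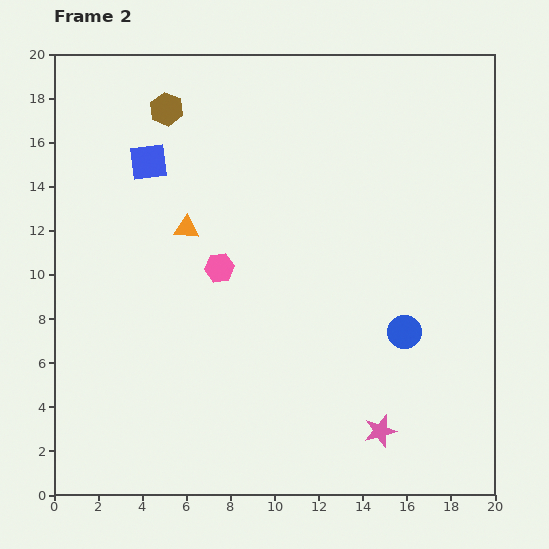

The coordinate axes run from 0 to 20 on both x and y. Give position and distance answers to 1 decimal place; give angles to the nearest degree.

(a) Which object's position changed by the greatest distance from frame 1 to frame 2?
the brown hexagon

(moved 7.0; next 4.9)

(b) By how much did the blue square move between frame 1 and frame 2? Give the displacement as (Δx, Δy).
(-3.2, 3.3)

The blue square was at (7.5, 11.8) in frame 1 and (4.3, 15.1) in frame 2.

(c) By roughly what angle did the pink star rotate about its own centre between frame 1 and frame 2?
19° counter-clockwise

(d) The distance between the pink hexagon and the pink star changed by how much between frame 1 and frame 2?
-0.6

Distance in frame 1: 11.0. Distance in frame 2: 10.4.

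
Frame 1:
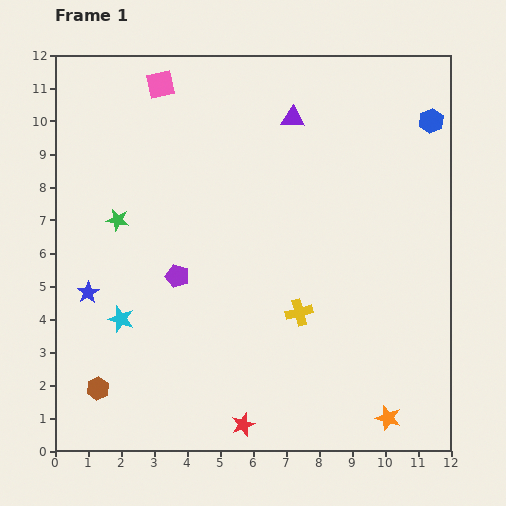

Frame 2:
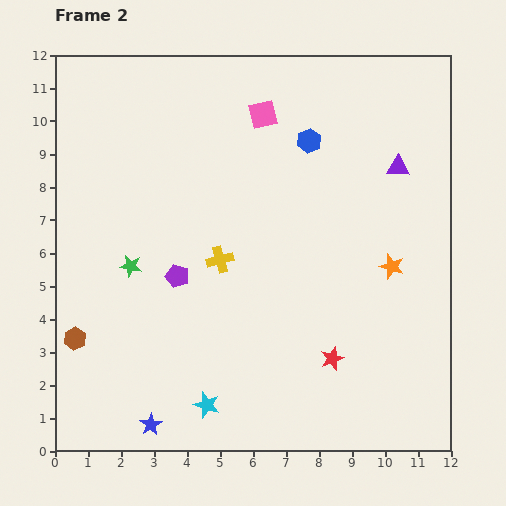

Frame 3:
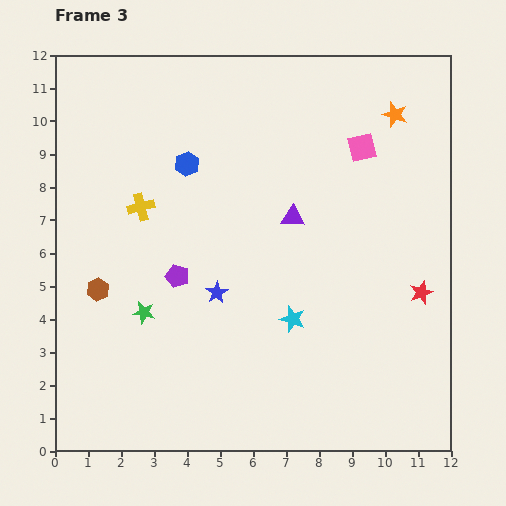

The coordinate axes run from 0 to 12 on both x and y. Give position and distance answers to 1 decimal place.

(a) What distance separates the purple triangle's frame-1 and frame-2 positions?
3.5

The purple triangle moved from (7.2, 10.1) to (10.4, 8.6), a distance of √(3.2² + 1.5²) ≈ 3.5.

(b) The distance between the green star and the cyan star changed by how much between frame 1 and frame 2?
+1.8

Distance in frame 1: 3.0. Distance in frame 2: 4.8.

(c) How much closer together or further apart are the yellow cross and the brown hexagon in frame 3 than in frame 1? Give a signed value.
-3.7

Distance in frame 1: 6.5. Distance in frame 3: 2.8.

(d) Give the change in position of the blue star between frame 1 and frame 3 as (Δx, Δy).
(3.9, 0.0)

The blue star was at (1.0, 4.8) in frame 1 and (4.9, 4.8) in frame 3.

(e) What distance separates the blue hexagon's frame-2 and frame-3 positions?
3.8

The blue hexagon moved from (7.7, 9.4) to (4.0, 8.7), a distance of √(3.7² + 0.7²) ≈ 3.8.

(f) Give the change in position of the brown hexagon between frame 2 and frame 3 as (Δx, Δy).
(0.7, 1.5)

The brown hexagon was at (0.6, 3.4) in frame 2 and (1.3, 4.9) in frame 3.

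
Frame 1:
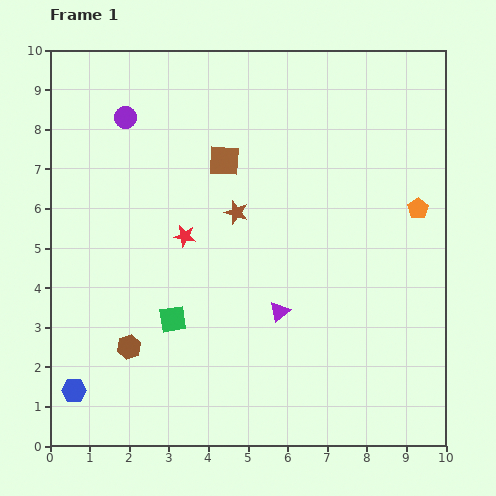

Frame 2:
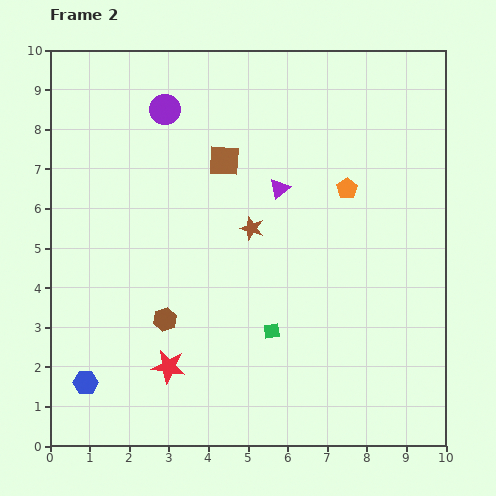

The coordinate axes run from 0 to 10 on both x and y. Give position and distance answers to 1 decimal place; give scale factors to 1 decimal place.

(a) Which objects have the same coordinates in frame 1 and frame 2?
the brown square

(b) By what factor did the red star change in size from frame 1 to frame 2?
1.6×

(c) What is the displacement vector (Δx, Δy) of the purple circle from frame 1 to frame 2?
(1.0, 0.2)

The purple circle was at (1.9, 8.3) in frame 1 and (2.9, 8.5) in frame 2.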